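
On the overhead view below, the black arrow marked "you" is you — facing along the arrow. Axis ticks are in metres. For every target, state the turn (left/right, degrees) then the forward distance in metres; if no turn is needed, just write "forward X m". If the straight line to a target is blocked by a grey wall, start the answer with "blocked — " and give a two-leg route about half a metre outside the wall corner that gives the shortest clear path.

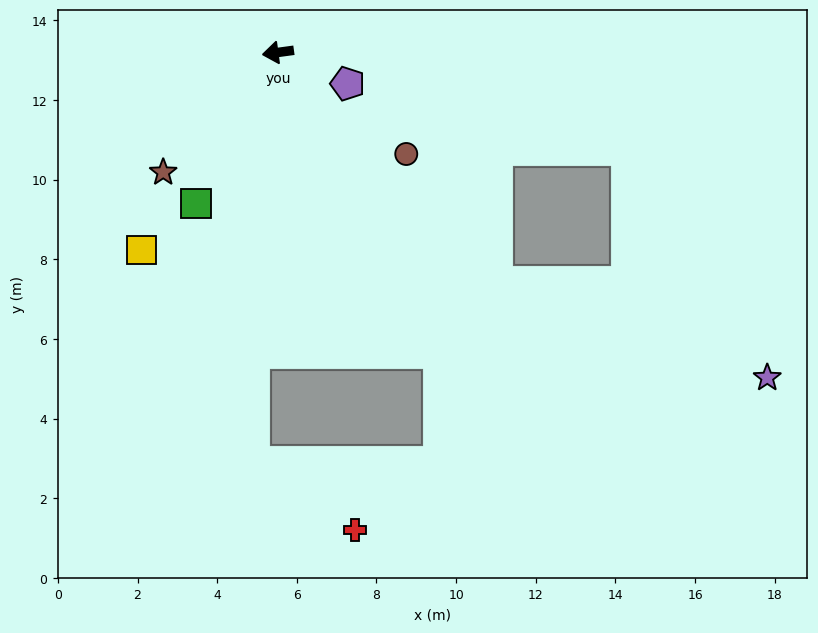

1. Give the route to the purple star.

blocked — turn left 126°, forward 8.0 m, then turn left 27°, forward 7.2 m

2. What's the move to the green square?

turn left 54°, forward 4.3 m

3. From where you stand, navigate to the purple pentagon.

turn left 148°, forward 1.9 m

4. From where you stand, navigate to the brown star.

turn left 39°, forward 4.2 m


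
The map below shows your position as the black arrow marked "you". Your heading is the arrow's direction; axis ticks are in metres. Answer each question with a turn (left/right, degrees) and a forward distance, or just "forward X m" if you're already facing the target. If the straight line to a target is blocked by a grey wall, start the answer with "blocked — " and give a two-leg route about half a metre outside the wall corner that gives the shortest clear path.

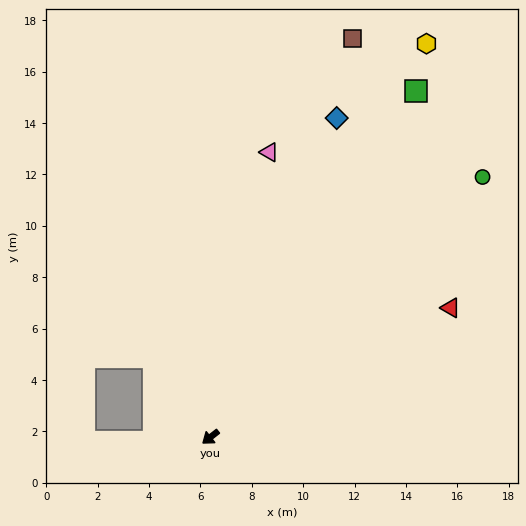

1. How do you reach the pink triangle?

turn right 140°, forward 11.3 m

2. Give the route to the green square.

turn right 159°, forward 15.7 m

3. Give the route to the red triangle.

turn left 170°, forward 10.6 m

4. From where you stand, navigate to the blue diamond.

turn right 150°, forward 13.4 m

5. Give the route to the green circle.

turn right 174°, forward 14.6 m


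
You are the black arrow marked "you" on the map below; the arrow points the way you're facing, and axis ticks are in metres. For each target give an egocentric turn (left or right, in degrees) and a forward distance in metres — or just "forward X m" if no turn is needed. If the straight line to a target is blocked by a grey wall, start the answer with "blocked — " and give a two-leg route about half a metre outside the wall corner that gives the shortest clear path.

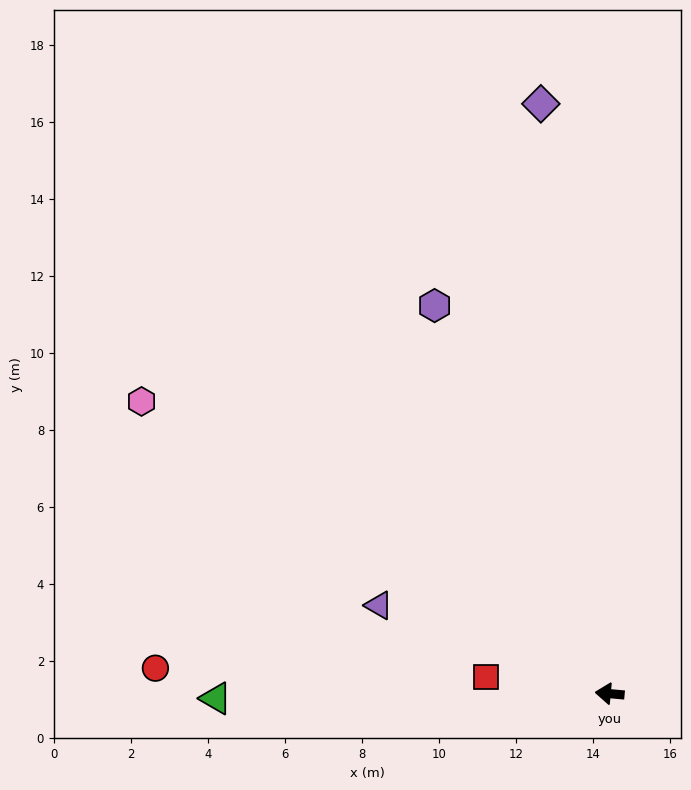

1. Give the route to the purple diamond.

turn right 78°, forward 15.4 m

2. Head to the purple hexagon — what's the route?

turn right 61°, forward 11.1 m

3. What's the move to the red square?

turn right 3°, forward 3.2 m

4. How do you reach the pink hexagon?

turn right 27°, forward 14.3 m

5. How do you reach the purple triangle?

turn right 16°, forward 6.4 m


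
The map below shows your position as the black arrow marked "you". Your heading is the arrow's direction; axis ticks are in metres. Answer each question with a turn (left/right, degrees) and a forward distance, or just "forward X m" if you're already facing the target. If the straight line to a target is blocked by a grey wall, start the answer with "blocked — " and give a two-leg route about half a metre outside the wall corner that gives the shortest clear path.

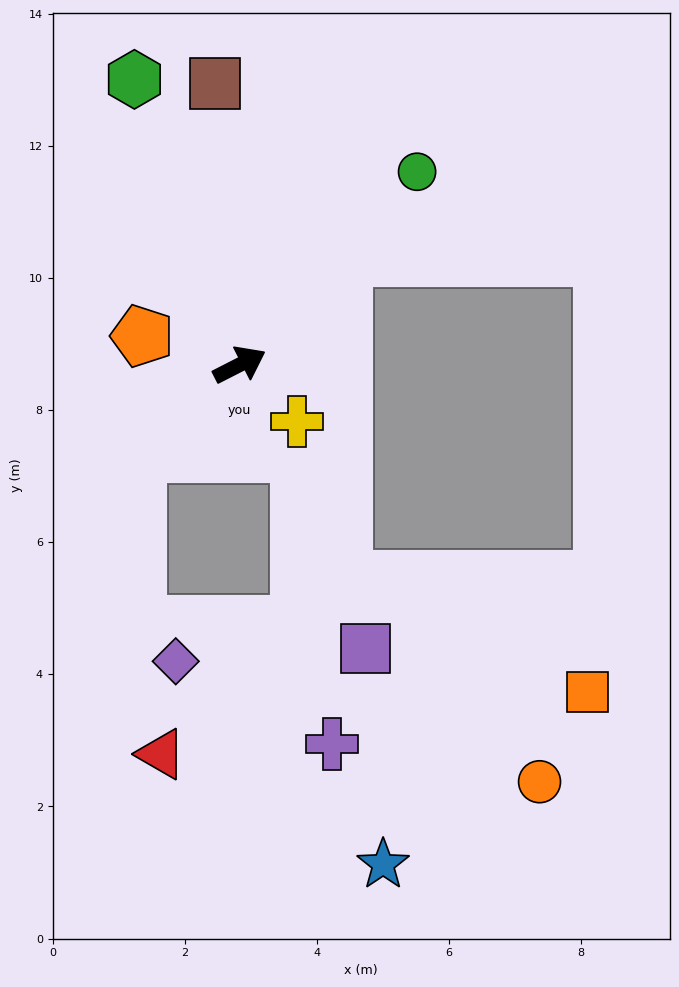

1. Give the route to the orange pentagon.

turn left 137°, forward 1.5 m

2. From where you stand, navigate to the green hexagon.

turn left 83°, forward 4.6 m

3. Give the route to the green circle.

turn left 20°, forward 4.0 m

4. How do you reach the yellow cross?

turn right 72°, forward 1.2 m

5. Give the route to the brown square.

turn left 68°, forward 4.3 m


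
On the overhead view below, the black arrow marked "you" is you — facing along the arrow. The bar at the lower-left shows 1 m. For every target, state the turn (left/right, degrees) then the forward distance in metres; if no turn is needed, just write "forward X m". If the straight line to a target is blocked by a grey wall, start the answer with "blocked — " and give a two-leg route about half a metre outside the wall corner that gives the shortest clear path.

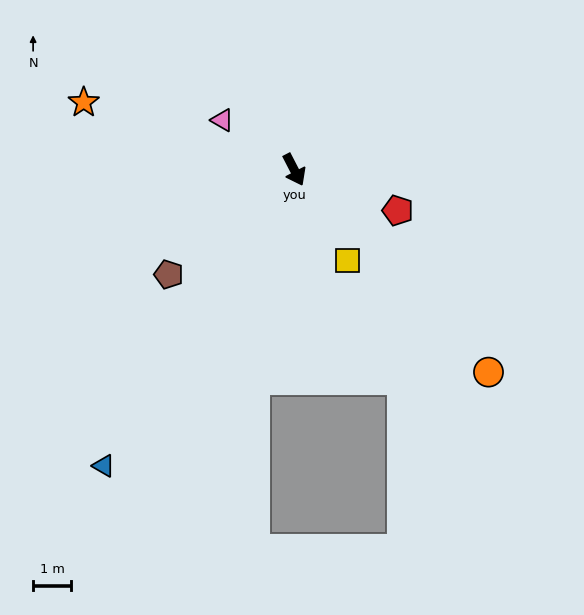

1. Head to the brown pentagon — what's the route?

turn right 77°, forward 4.3 m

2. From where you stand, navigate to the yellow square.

turn left 3°, forward 2.8 m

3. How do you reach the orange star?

turn right 135°, forward 5.8 m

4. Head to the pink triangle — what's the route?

turn right 152°, forward 2.3 m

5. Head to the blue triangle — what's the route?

turn right 60°, forward 9.3 m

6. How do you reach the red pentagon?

turn left 41°, forward 2.9 m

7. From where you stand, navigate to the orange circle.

turn left 17°, forward 7.4 m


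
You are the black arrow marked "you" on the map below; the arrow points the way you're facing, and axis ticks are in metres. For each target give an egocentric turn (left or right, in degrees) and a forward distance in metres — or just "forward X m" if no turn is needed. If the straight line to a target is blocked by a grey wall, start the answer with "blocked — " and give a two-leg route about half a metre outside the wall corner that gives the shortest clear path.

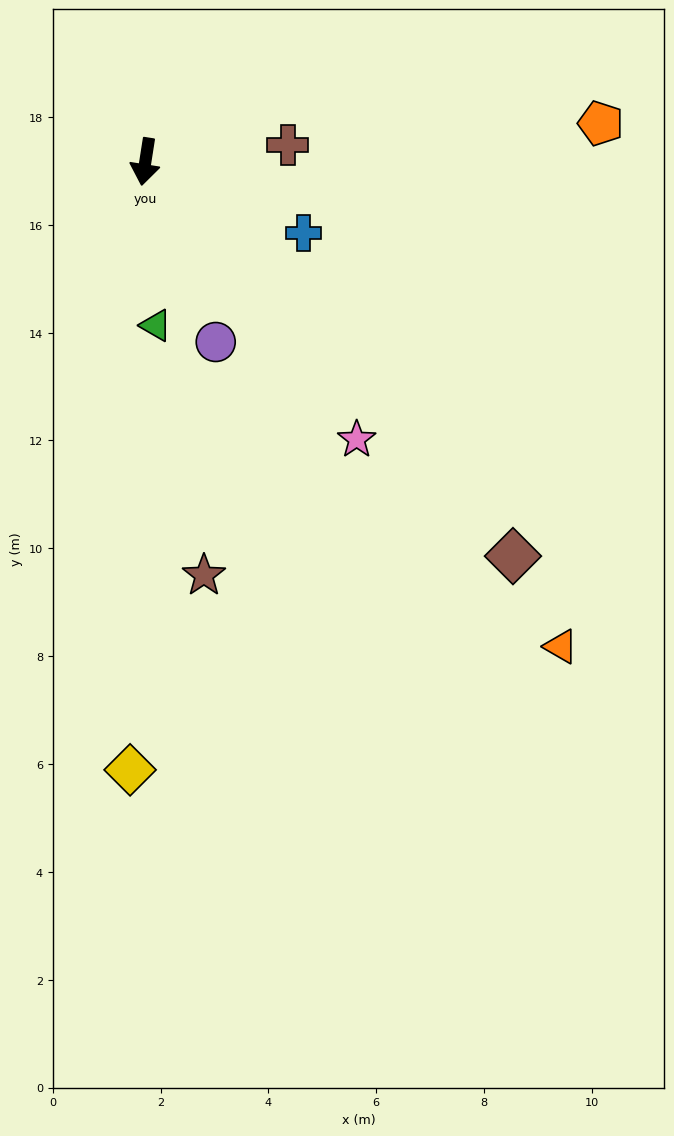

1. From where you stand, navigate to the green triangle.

turn left 13°, forward 3.0 m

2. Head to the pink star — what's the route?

turn left 46°, forward 6.5 m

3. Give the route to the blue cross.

turn left 75°, forward 3.2 m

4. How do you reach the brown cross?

turn left 106°, forward 2.7 m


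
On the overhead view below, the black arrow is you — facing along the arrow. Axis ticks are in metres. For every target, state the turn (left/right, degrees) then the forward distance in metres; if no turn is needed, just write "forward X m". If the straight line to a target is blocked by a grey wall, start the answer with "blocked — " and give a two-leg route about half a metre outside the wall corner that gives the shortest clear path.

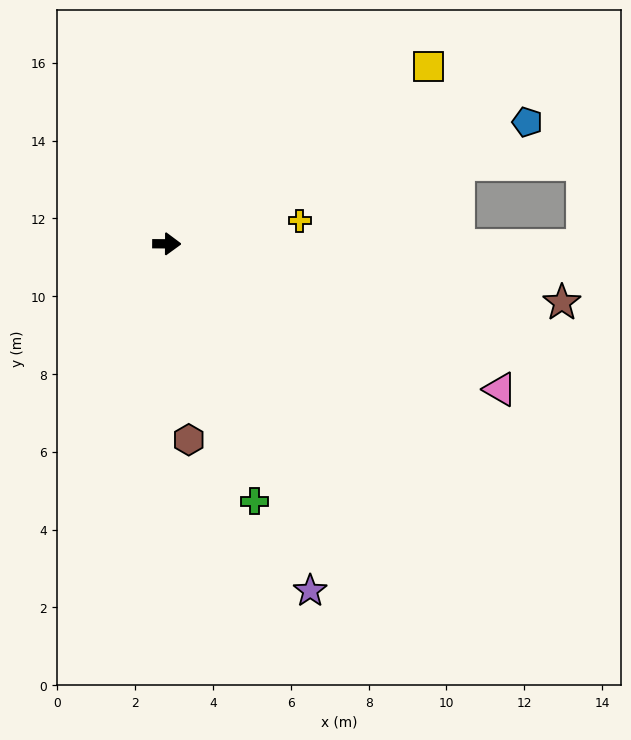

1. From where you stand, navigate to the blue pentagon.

turn left 19°, forward 9.8 m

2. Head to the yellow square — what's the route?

turn left 35°, forward 8.1 m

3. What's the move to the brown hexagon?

turn right 83°, forward 5.1 m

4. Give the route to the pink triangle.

turn right 23°, forward 9.3 m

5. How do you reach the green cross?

turn right 71°, forward 7.0 m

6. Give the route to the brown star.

turn right 8°, forward 10.3 m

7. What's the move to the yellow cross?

turn left 10°, forward 3.5 m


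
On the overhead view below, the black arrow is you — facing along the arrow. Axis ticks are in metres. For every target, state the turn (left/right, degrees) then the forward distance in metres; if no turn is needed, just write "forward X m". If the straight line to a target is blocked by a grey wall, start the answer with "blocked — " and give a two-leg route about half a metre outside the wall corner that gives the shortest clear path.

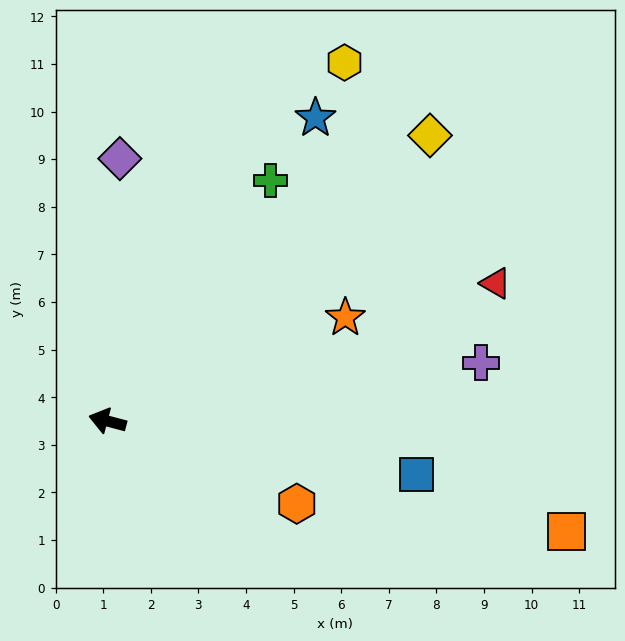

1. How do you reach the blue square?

turn right 175°, forward 6.6 m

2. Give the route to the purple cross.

turn right 156°, forward 7.9 m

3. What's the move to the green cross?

turn right 109°, forward 6.1 m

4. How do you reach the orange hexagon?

turn left 171°, forward 4.3 m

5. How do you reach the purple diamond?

turn right 78°, forward 5.5 m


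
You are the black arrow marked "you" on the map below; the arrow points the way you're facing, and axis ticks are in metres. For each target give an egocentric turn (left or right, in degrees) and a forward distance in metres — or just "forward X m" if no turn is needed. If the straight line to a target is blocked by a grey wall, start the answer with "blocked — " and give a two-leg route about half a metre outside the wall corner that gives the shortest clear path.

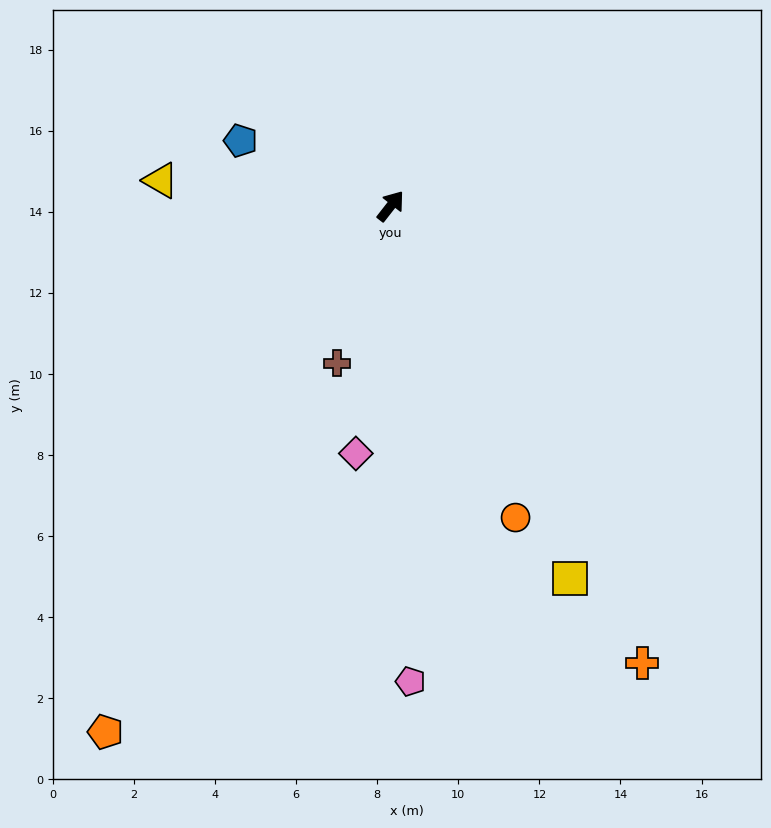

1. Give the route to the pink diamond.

turn right 150°, forward 6.2 m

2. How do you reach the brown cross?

turn right 161°, forward 4.1 m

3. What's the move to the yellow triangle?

turn left 122°, forward 5.7 m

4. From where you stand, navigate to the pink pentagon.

turn right 140°, forward 11.7 m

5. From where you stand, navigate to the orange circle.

turn right 120°, forward 8.3 m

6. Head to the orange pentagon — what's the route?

turn right 170°, forward 14.8 m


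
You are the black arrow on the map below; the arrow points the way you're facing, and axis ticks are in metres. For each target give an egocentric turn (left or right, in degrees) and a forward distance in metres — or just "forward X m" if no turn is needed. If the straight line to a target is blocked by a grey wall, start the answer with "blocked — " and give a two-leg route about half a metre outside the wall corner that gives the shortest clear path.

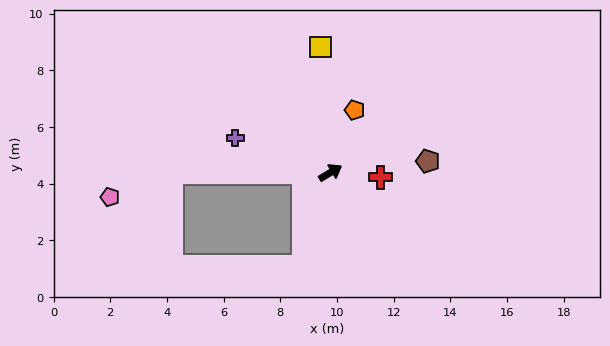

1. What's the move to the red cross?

turn right 36°, forward 1.8 m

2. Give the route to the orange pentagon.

turn left 38°, forward 2.4 m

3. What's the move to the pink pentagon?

blocked — turn left 149°, forward 5.6 m, then turn left 22°, forward 2.3 m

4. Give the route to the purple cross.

turn left 129°, forward 3.6 m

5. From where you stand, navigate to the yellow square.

turn left 64°, forward 4.5 m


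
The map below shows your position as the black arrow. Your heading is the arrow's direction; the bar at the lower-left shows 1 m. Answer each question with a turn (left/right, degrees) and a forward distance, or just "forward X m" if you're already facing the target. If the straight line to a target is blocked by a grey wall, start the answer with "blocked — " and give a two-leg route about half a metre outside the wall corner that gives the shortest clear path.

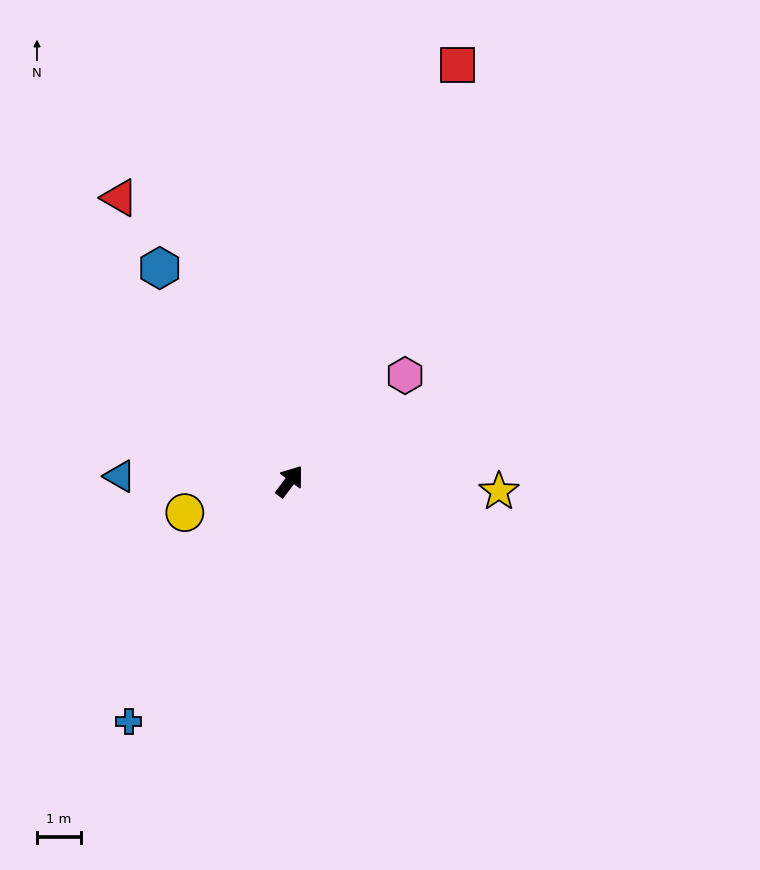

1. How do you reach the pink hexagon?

turn right 11°, forward 3.5 m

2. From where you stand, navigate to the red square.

turn left 15°, forward 10.2 m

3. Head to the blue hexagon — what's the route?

turn left 68°, forward 5.7 m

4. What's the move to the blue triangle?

turn left 125°, forward 3.9 m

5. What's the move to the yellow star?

turn right 56°, forward 4.8 m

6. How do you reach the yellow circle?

turn left 144°, forward 2.5 m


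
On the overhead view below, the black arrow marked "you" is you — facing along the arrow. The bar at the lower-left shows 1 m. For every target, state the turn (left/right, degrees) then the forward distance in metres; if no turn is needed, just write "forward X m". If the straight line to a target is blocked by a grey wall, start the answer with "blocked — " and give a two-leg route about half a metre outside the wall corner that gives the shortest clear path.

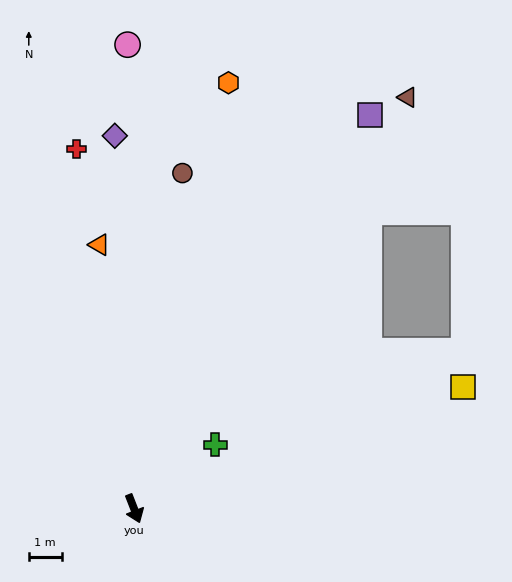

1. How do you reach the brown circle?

turn left 150°, forward 10.3 m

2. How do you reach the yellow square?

turn left 89°, forward 10.6 m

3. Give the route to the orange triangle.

turn left 166°, forward 8.1 m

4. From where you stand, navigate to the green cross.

turn left 107°, forward 3.1 m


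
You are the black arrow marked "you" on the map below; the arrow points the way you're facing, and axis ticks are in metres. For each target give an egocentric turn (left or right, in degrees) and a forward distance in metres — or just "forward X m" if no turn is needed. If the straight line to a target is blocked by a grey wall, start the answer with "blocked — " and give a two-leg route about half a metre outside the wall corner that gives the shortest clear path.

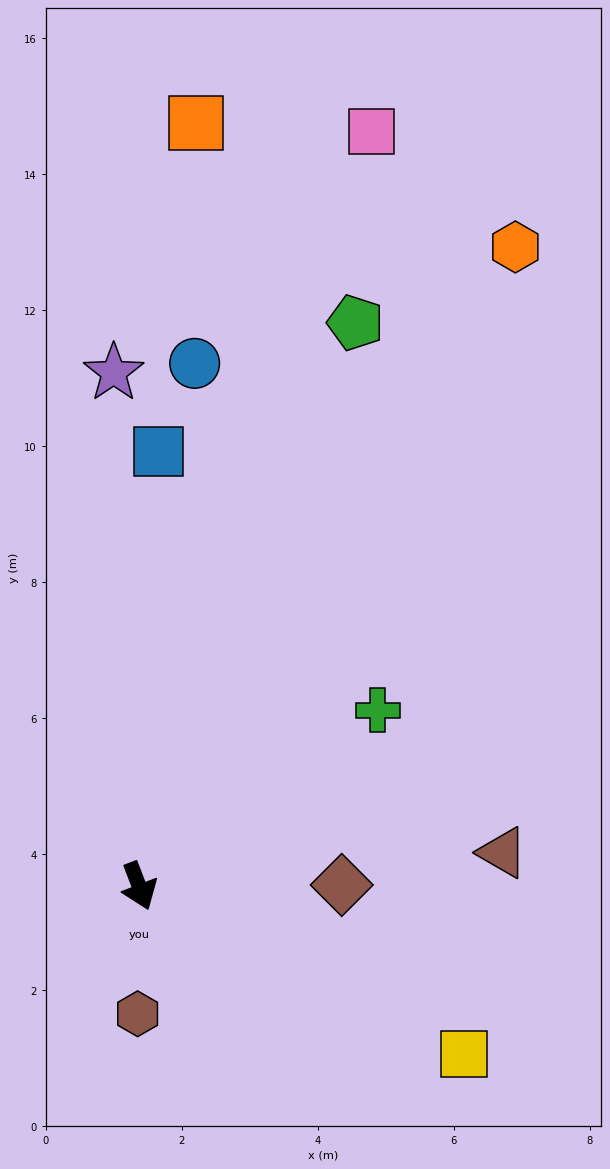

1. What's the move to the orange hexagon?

turn left 129°, forward 10.9 m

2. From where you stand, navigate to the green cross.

turn left 105°, forward 4.4 m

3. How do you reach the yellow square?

turn left 42°, forward 5.4 m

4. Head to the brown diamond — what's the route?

turn left 69°, forward 3.0 m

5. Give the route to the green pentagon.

turn left 138°, forward 8.9 m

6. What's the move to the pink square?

turn left 142°, forward 11.6 m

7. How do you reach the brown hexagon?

turn right 22°, forward 1.9 m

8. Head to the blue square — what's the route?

turn left 156°, forward 6.4 m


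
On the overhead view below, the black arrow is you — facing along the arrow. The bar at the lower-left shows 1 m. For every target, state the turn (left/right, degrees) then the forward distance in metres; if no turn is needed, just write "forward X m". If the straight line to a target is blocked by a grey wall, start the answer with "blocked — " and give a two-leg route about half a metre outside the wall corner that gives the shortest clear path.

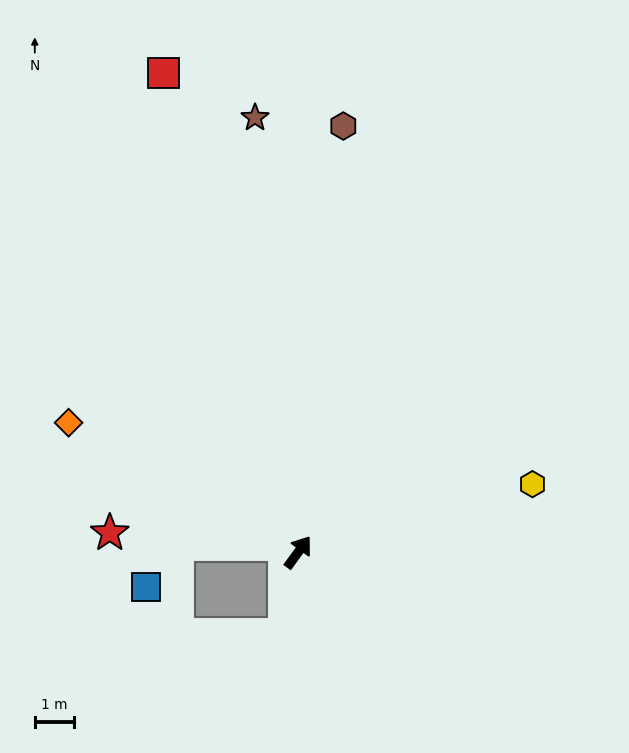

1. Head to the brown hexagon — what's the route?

turn left 30°, forward 10.8 m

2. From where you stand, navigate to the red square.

turn left 52°, forward 12.6 m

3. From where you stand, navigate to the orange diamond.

turn left 97°, forward 6.7 m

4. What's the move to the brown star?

turn left 42°, forward 11.0 m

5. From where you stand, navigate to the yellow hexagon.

turn right 38°, forward 6.2 m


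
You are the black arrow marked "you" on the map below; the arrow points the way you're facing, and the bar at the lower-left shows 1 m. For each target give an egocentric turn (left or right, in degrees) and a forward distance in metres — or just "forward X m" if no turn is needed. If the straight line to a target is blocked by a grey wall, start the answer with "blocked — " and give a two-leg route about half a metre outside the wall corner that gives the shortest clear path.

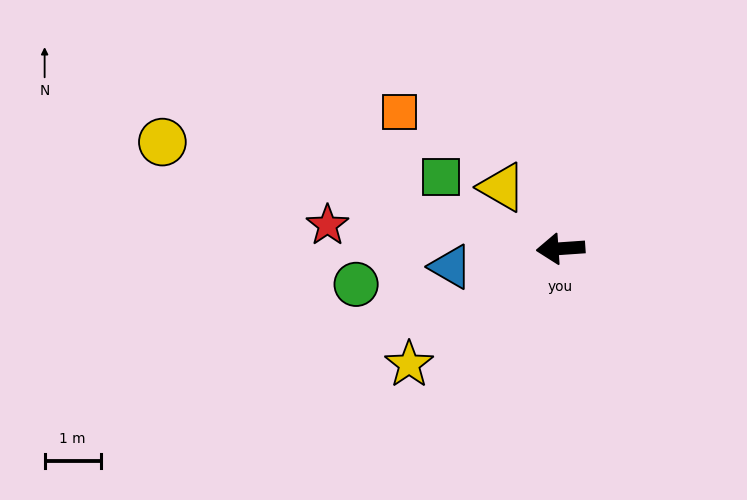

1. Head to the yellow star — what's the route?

turn left 33°, forward 3.4 m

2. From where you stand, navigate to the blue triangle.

turn left 5°, forward 2.0 m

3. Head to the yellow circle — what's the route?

turn right 19°, forward 7.4 m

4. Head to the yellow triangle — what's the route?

turn right 50°, forward 1.5 m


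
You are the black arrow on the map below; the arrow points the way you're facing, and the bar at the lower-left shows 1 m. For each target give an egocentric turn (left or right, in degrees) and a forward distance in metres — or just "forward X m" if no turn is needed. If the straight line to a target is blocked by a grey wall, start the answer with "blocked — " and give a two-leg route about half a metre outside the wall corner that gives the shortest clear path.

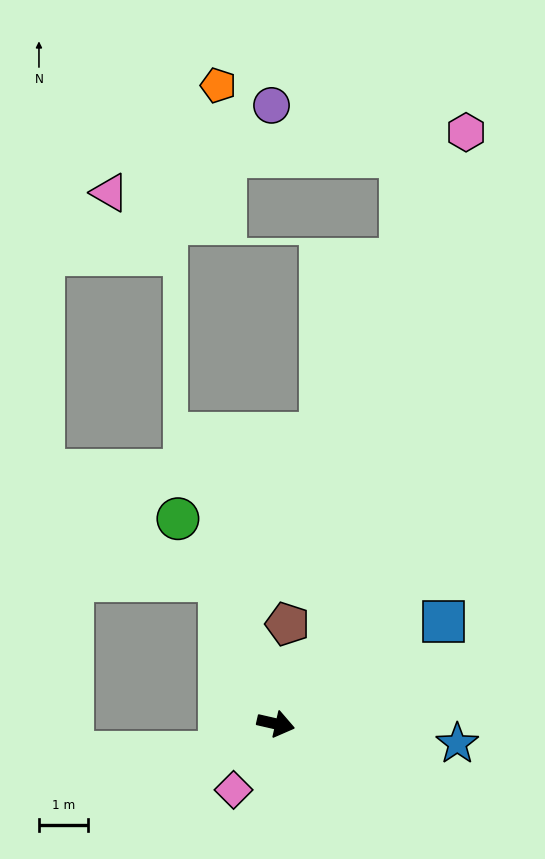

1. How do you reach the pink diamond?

turn right 110°, forward 1.6 m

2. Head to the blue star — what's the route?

turn left 7°, forward 3.7 m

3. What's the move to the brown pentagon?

turn left 96°, forward 2.1 m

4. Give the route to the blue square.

turn left 44°, forward 4.0 m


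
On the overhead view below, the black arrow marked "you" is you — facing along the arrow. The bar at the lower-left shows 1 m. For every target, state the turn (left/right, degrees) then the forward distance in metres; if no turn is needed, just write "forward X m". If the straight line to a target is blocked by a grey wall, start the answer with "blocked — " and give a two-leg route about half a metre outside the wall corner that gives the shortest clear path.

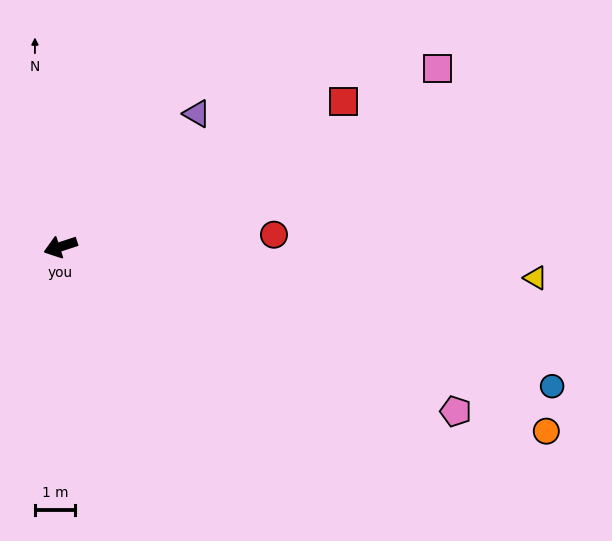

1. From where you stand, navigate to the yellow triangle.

turn left 158°, forward 11.9 m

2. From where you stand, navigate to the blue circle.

turn left 146°, forward 12.8 m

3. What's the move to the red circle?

turn left 165°, forward 5.4 m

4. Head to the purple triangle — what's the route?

turn right 154°, forward 4.8 m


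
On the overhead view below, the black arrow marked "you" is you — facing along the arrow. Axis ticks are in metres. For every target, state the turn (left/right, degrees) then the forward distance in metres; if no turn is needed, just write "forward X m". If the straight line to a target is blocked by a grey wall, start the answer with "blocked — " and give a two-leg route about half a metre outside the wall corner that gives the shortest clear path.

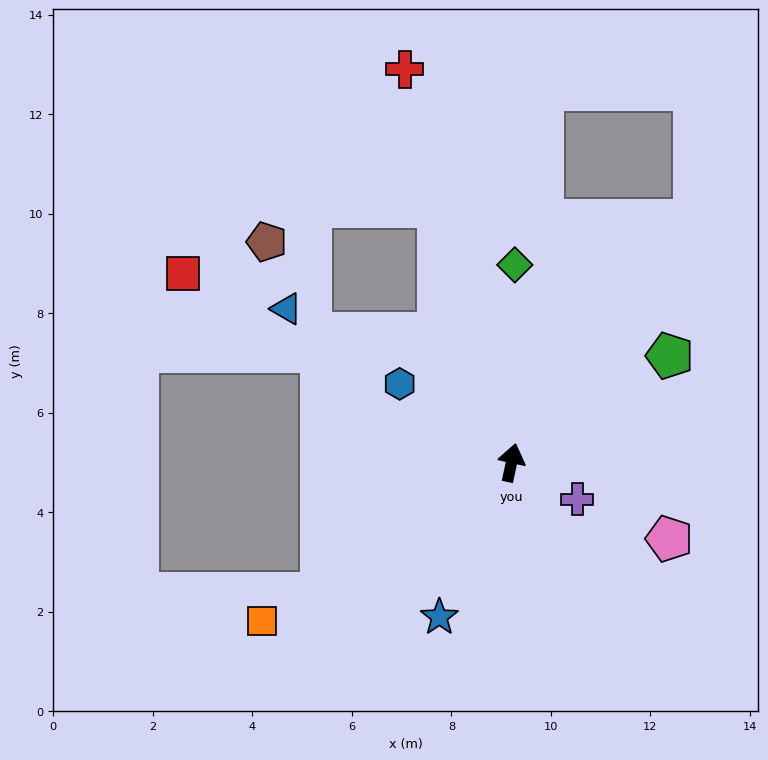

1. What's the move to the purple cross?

turn right 107°, forward 1.5 m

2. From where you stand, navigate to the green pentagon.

turn right 44°, forward 3.8 m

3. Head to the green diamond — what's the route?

turn left 11°, forward 4.0 m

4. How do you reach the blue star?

turn left 167°, forward 3.4 m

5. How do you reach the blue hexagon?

turn left 67°, forward 2.7 m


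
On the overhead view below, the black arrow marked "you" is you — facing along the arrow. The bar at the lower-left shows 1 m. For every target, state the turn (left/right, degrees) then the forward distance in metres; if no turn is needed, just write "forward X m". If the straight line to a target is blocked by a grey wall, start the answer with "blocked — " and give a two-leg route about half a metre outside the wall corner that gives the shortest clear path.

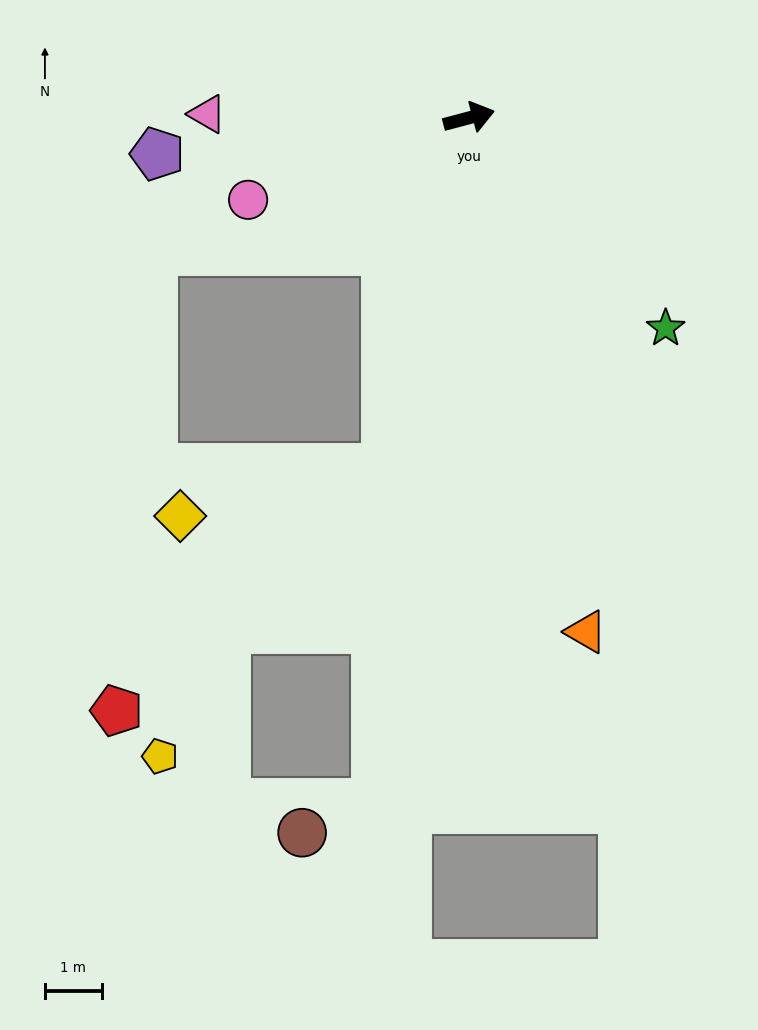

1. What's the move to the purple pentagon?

turn left 172°, forward 5.5 m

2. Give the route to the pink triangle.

turn left 164°, forward 4.6 m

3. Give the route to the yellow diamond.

blocked — turn right 118°, forward 6.3 m, then turn right 64°, forward 3.7 m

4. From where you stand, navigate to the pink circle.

turn right 174°, forward 4.1 m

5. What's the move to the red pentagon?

blocked — turn right 118°, forward 6.3 m, then turn right 35°, forward 6.4 m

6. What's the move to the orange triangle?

turn right 92°, forward 9.3 m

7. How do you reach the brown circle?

blocked — turn right 113°, forward 12.2 m, then turn right 60°, forward 1.4 m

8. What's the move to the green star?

turn right 62°, forward 5.1 m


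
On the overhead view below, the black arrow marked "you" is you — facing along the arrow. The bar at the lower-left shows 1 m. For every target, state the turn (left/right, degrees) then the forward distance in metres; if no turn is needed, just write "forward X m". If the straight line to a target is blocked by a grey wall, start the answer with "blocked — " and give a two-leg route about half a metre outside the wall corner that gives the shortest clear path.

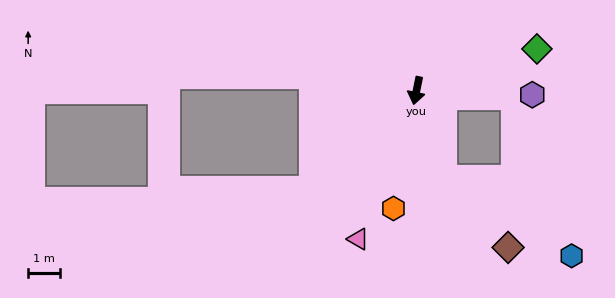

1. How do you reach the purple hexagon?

turn left 100°, forward 3.7 m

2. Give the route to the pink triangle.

turn right 10°, forward 5.0 m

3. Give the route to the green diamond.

turn left 121°, forward 4.0 m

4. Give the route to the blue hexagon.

blocked — turn left 29°, forward 2.9 m, then turn left 41°, forward 4.7 m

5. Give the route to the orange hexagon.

forward 3.8 m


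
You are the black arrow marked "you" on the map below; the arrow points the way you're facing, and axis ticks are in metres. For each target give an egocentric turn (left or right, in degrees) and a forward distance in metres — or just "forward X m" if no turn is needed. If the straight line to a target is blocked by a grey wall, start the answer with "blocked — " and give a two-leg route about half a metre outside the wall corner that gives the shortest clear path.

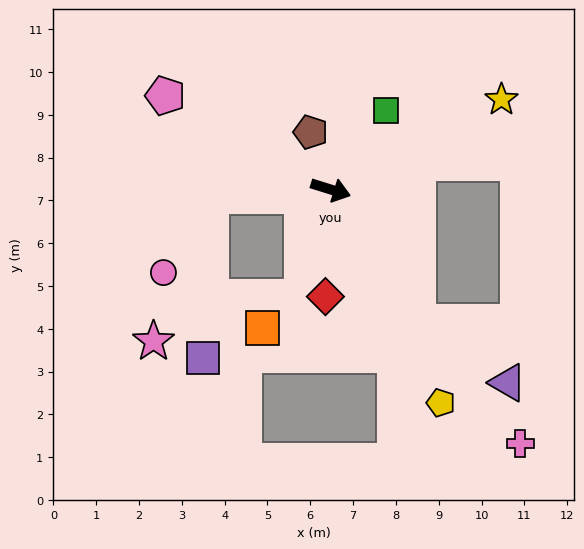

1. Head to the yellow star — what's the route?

turn left 45°, forward 4.5 m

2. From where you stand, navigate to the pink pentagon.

turn left 168°, forward 4.4 m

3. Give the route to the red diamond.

turn right 75°, forward 2.5 m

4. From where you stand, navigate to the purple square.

blocked — turn right 160°, forward 2.8 m, then turn left 85°, forward 3.8 m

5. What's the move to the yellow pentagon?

turn right 45°, forward 5.6 m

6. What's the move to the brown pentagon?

turn left 127°, forward 1.4 m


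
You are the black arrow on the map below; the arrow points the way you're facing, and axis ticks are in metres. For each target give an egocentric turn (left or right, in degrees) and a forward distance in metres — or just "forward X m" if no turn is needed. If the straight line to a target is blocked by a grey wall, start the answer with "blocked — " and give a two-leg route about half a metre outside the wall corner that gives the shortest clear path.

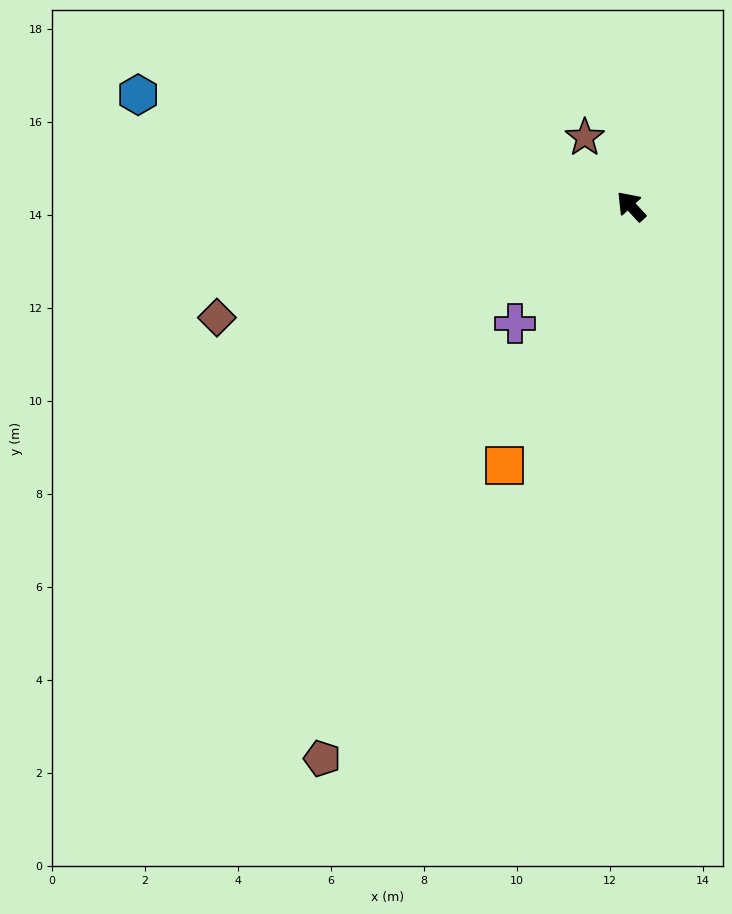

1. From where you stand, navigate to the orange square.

turn left 111°, forward 6.2 m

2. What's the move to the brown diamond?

turn left 62°, forward 9.2 m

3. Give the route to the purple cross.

turn left 93°, forward 3.6 m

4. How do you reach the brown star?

turn right 9°, forward 1.8 m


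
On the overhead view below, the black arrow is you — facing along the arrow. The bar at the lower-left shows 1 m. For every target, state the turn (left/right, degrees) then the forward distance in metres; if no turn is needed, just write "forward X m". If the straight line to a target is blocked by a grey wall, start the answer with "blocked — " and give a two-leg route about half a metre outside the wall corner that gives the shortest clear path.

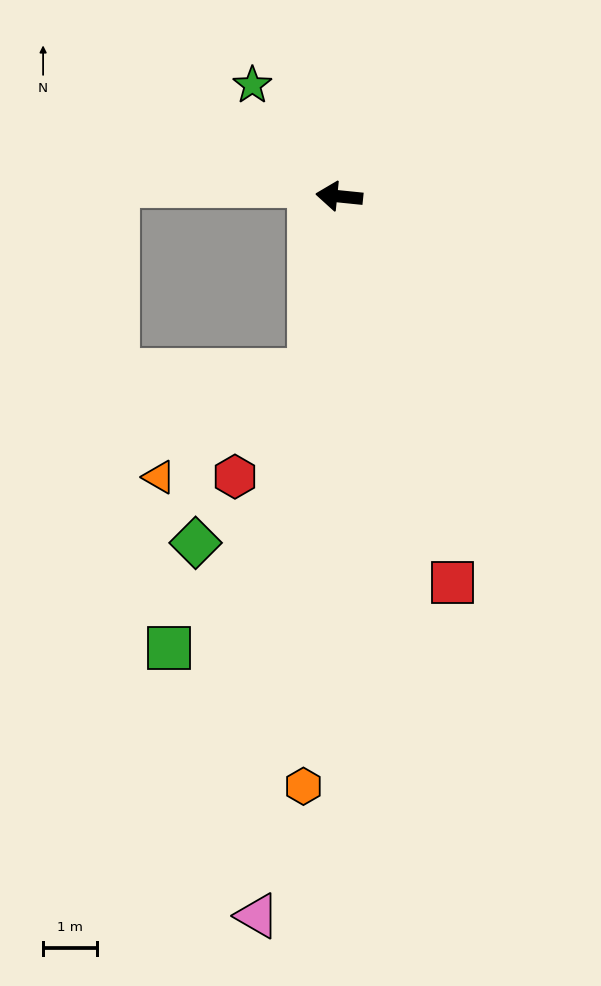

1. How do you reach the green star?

turn right 46°, forward 2.6 m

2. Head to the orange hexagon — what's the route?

turn left 92°, forward 11.0 m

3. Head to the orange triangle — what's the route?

blocked — turn left 86°, forward 3.3 m, then turn right 45°, forward 3.4 m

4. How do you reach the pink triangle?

turn left 89°, forward 13.4 m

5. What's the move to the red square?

turn left 112°, forward 7.5 m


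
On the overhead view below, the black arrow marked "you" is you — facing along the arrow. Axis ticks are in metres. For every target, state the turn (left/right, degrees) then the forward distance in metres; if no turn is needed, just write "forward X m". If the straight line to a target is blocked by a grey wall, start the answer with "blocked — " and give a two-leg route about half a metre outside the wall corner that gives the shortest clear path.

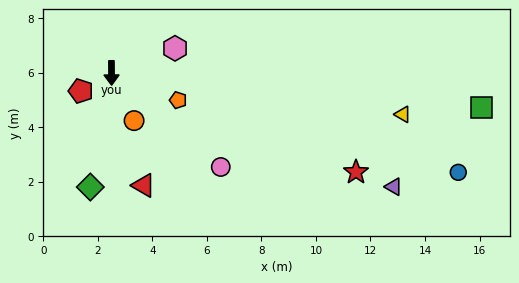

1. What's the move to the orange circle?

turn left 25°, forward 1.9 m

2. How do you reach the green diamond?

turn right 11°, forward 4.3 m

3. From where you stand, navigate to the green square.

turn left 84°, forward 13.6 m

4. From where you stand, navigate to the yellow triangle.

turn left 81°, forward 10.8 m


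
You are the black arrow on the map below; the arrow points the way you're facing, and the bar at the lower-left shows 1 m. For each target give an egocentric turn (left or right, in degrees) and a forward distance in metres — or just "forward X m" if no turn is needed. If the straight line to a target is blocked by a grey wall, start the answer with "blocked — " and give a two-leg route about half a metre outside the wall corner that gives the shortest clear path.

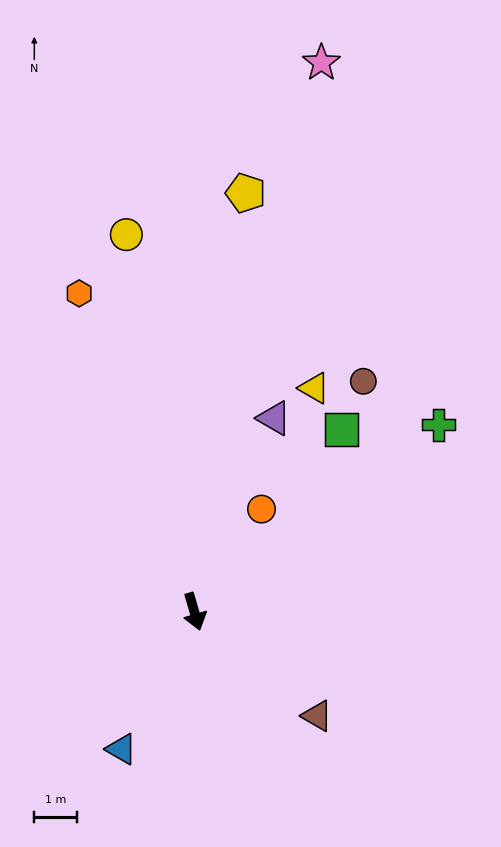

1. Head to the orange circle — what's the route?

turn left 130°, forward 2.9 m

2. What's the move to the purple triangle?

turn left 141°, forward 4.9 m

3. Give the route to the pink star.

turn left 151°, forward 13.3 m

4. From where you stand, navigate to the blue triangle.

turn right 44°, forward 3.7 m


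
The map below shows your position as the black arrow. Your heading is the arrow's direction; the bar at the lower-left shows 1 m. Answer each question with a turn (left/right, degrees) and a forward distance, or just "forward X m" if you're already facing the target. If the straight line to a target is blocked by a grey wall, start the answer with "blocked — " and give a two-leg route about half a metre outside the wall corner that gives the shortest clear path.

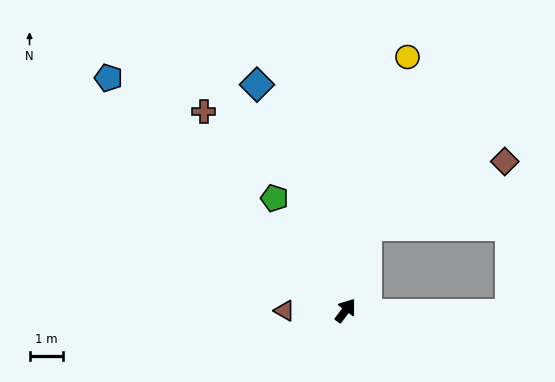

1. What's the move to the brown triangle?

turn left 127°, forward 1.8 m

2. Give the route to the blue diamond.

turn left 58°, forward 7.2 m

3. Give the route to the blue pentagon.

turn left 82°, forward 9.8 m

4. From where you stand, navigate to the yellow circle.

turn left 23°, forward 7.7 m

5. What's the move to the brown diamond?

blocked — turn left 22°, forward 2.6 m, then turn right 50°, forward 4.5 m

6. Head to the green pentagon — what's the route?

turn left 69°, forward 3.9 m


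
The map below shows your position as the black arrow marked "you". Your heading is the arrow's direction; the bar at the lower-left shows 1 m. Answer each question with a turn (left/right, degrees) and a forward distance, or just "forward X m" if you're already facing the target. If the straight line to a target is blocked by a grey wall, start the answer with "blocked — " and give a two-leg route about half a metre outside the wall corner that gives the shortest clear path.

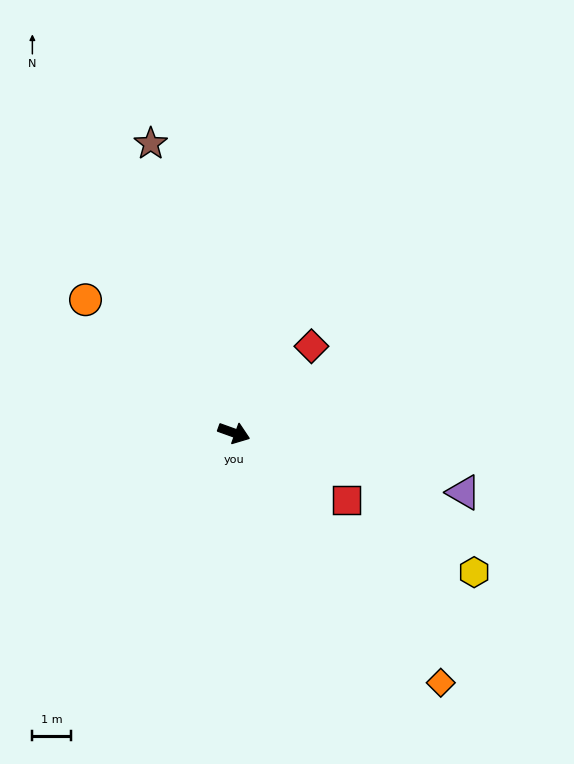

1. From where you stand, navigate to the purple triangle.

turn left 5°, forward 6.1 m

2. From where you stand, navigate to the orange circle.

turn left 158°, forward 5.1 m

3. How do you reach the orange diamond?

turn right 31°, forward 8.3 m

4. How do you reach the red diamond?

turn left 68°, forward 3.0 m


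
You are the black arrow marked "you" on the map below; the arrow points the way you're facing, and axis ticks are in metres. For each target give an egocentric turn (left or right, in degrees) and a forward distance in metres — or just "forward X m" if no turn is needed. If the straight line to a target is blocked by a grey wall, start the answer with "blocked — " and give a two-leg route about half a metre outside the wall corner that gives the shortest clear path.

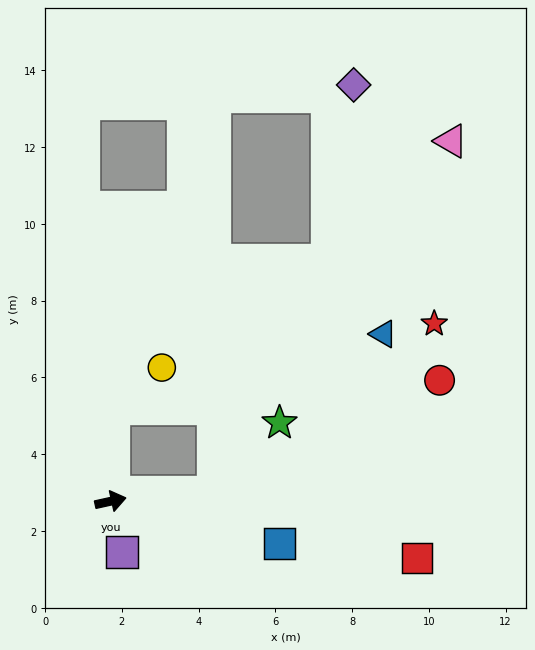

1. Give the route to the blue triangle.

blocked — turn left 76°, forward 2.4 m, then turn right 73°, forward 7.3 m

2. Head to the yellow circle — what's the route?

blocked — turn left 76°, forward 2.4 m, then turn right 48°, forward 1.7 m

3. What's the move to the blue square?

turn right 26°, forward 4.5 m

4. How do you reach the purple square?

turn right 89°, forward 1.3 m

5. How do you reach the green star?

blocked — turn right 7°, forward 2.7 m, then turn left 41°, forward 2.5 m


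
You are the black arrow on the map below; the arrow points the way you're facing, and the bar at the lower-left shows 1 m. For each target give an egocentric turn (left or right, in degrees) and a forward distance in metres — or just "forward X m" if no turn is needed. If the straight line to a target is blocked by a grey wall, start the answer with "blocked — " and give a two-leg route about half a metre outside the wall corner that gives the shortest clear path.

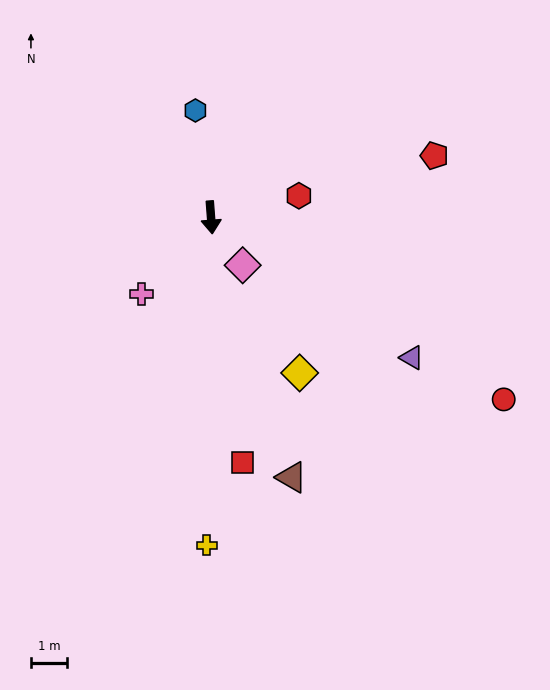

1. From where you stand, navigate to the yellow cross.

turn right 5°, forward 9.1 m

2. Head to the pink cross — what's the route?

turn right 47°, forward 2.9 m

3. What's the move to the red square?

turn left 3°, forward 6.9 m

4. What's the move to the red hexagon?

turn left 100°, forward 2.5 m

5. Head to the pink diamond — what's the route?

turn left 29°, forward 1.6 m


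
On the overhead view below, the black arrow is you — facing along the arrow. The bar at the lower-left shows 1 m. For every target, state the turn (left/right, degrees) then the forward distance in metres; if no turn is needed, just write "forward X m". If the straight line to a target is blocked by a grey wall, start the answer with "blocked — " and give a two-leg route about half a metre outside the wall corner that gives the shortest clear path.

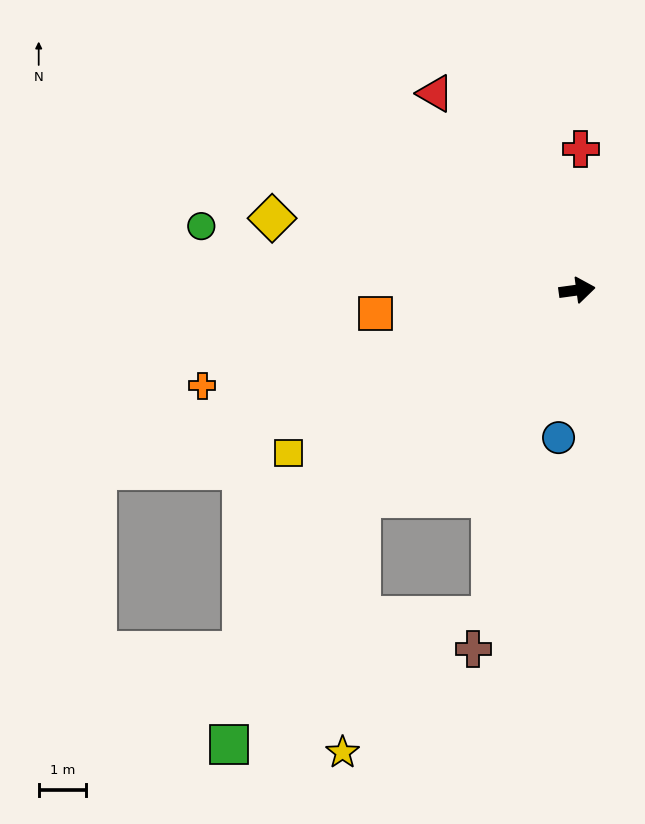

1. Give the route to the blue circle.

turn right 105°, forward 3.2 m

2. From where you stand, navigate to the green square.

blocked — turn right 144°, forward 6.4 m, then turn left 18°, forward 6.0 m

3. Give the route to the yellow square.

turn right 158°, forward 7.1 m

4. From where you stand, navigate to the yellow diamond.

turn left 159°, forward 6.7 m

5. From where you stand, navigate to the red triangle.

turn left 118°, forward 5.2 m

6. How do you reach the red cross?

turn left 81°, forward 3.0 m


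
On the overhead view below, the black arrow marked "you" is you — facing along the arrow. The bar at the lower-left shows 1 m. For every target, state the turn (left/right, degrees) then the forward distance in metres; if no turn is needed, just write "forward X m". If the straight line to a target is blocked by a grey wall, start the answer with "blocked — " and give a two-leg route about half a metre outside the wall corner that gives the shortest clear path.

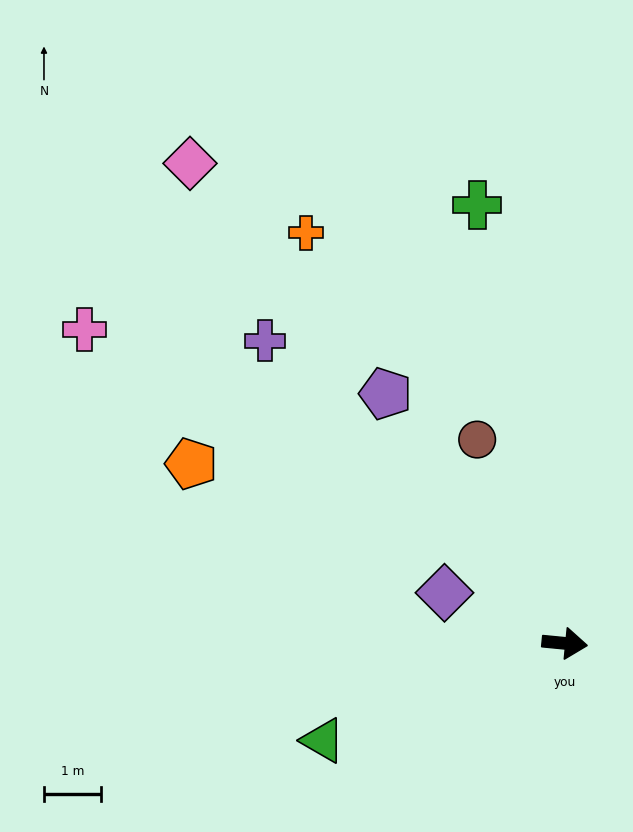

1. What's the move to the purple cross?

turn left 140°, forward 7.5 m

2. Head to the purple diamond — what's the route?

turn left 163°, forward 2.3 m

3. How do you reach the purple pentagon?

turn left 131°, forward 5.4 m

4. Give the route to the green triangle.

turn right 153°, forward 4.6 m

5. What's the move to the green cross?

turn left 107°, forward 7.8 m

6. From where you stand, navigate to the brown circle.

turn left 119°, forward 3.9 m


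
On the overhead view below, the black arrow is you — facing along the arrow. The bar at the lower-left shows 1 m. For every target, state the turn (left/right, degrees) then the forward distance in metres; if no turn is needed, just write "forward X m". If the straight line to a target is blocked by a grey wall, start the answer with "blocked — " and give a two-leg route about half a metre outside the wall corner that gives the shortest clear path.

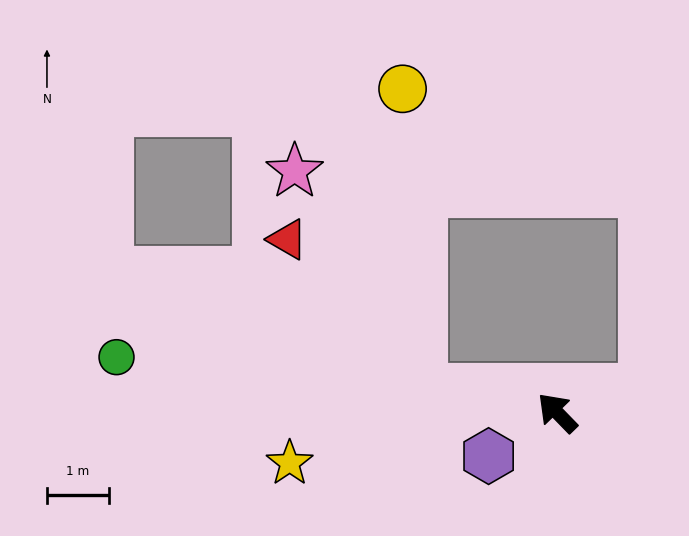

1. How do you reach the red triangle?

blocked — turn left 37°, forward 2.2 m, then turn right 40°, forward 3.2 m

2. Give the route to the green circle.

turn left 39°, forward 7.1 m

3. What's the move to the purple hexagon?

turn left 78°, forward 1.3 m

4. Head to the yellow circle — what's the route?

blocked — turn left 37°, forward 2.2 m, then turn right 78°, forward 4.9 m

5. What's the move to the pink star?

blocked — turn left 37°, forward 2.2 m, then turn right 51°, forward 4.1 m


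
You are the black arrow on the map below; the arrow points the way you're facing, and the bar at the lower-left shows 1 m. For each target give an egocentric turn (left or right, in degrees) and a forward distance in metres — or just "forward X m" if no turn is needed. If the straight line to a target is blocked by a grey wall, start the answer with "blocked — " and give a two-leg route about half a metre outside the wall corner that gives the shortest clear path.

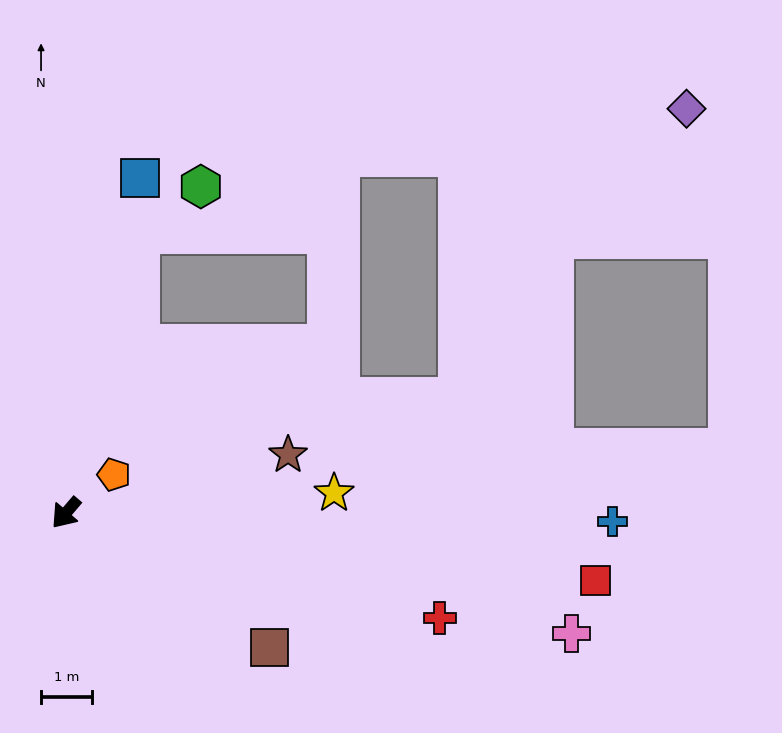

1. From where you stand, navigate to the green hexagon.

blocked — turn right 154°, forward 5.7 m, then turn right 39°, forward 1.5 m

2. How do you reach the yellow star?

turn left 135°, forward 5.3 m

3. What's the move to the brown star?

turn left 145°, forward 4.5 m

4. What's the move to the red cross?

turn left 115°, forward 7.6 m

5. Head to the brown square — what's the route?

turn left 97°, forward 4.8 m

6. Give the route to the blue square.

turn right 152°, forward 6.7 m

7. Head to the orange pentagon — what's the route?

turn left 169°, forward 1.2 m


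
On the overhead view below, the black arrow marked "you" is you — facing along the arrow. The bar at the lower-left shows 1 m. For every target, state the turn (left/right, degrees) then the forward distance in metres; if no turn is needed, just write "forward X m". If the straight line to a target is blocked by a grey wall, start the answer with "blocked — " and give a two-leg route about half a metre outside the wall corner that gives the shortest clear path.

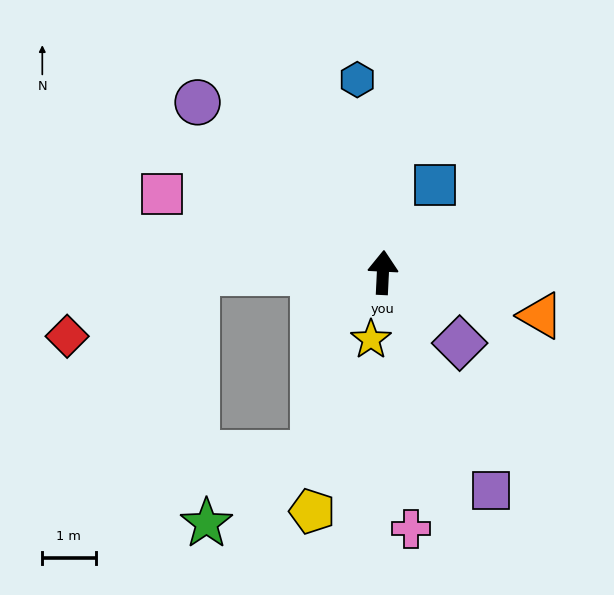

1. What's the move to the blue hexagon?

turn left 10°, forward 3.7 m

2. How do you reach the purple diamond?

turn right 130°, forward 2.0 m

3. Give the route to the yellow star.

turn left 173°, forward 1.3 m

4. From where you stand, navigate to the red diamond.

blocked — turn left 93°, forward 3.5 m, then turn left 26°, forward 2.7 m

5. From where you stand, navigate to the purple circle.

turn left 50°, forward 4.7 m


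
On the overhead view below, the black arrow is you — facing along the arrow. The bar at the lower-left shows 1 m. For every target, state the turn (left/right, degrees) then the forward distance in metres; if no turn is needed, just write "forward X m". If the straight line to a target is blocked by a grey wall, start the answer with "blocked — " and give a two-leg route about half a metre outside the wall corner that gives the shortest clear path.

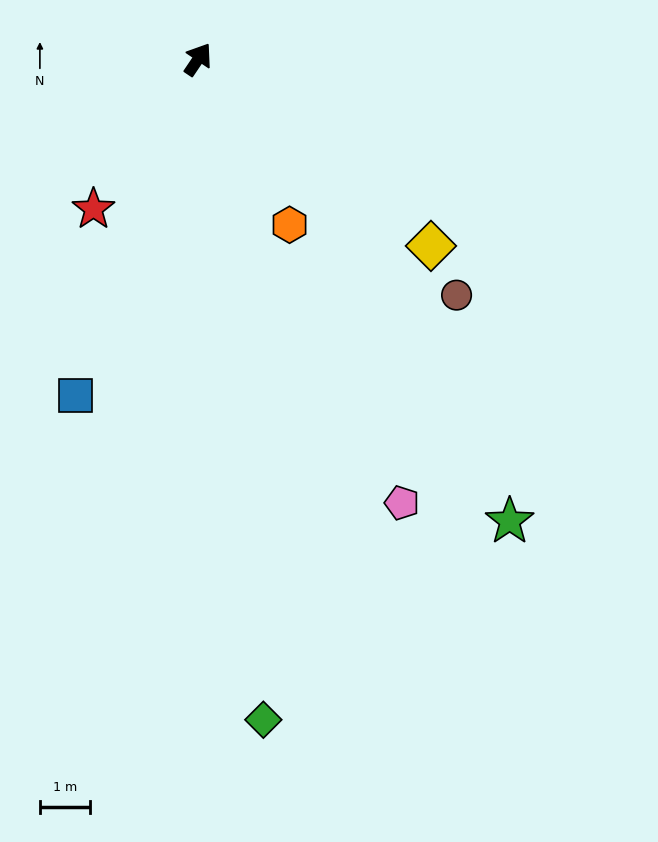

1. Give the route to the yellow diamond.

turn right 95°, forward 6.0 m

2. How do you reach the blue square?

turn right 166°, forward 7.2 m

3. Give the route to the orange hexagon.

turn right 117°, forward 3.8 m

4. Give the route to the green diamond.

turn right 140°, forward 13.4 m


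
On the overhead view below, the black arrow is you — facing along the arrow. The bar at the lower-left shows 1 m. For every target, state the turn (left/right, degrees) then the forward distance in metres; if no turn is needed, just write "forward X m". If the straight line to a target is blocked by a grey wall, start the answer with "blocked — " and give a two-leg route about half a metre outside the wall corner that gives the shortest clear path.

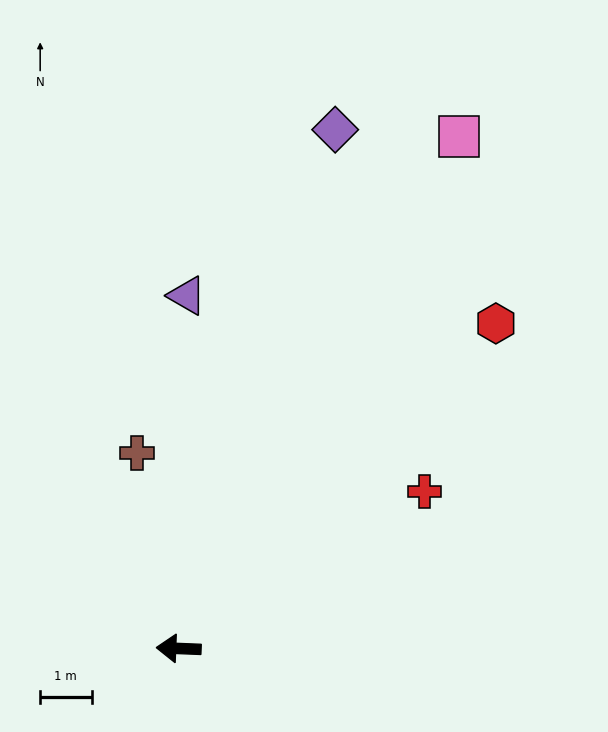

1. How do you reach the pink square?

turn right 116°, forward 11.4 m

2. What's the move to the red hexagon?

turn right 132°, forward 8.8 m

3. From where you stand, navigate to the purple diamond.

turn right 105°, forward 10.6 m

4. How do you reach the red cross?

turn right 145°, forward 5.7 m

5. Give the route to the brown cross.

turn right 76°, forward 3.9 m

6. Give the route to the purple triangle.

turn right 89°, forward 6.9 m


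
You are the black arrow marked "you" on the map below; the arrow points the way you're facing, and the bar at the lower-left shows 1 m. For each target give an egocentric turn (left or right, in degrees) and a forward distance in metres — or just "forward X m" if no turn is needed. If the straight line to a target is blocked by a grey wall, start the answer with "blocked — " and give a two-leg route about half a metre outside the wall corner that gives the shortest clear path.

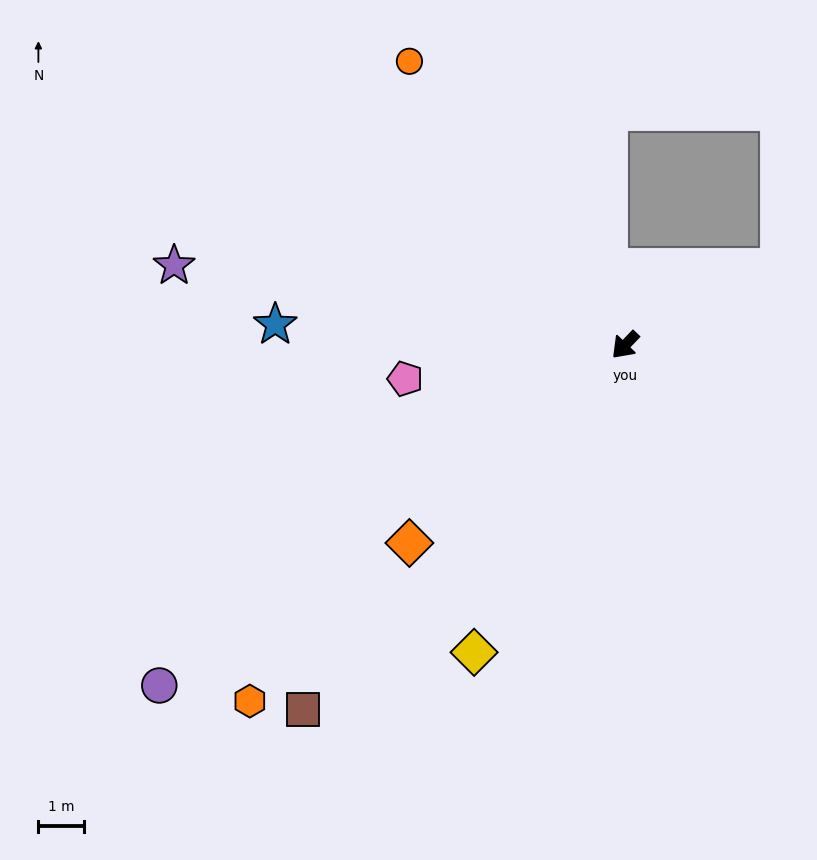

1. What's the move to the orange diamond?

turn right 4°, forward 6.4 m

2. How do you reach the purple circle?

turn right 10°, forward 12.6 m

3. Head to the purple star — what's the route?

turn right 56°, forward 10.0 m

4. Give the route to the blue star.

turn right 50°, forward 7.7 m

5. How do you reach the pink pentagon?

turn right 37°, forward 4.9 m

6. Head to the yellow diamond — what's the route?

turn left 18°, forward 7.5 m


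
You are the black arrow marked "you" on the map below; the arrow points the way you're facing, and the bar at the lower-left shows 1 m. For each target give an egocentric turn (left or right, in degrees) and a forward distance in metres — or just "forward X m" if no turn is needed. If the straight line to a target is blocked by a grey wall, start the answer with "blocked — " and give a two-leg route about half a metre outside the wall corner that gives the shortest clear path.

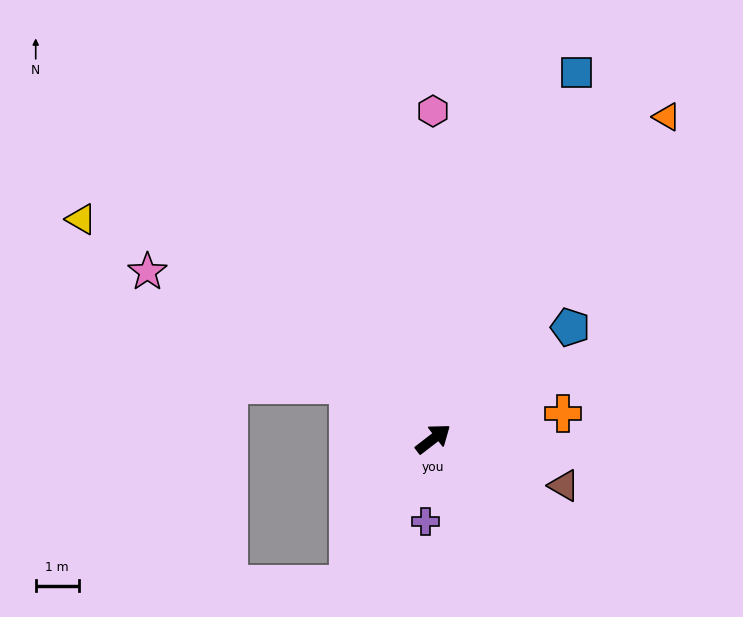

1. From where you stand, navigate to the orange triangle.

turn left 16°, forward 9.2 m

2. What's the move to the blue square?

turn left 31°, forward 9.1 m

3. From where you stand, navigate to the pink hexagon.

turn left 52°, forward 7.6 m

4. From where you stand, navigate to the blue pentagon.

forward 4.1 m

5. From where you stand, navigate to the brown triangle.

turn right 57°, forward 3.2 m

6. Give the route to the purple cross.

turn right 133°, forward 1.9 m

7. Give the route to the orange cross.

turn right 27°, forward 3.1 m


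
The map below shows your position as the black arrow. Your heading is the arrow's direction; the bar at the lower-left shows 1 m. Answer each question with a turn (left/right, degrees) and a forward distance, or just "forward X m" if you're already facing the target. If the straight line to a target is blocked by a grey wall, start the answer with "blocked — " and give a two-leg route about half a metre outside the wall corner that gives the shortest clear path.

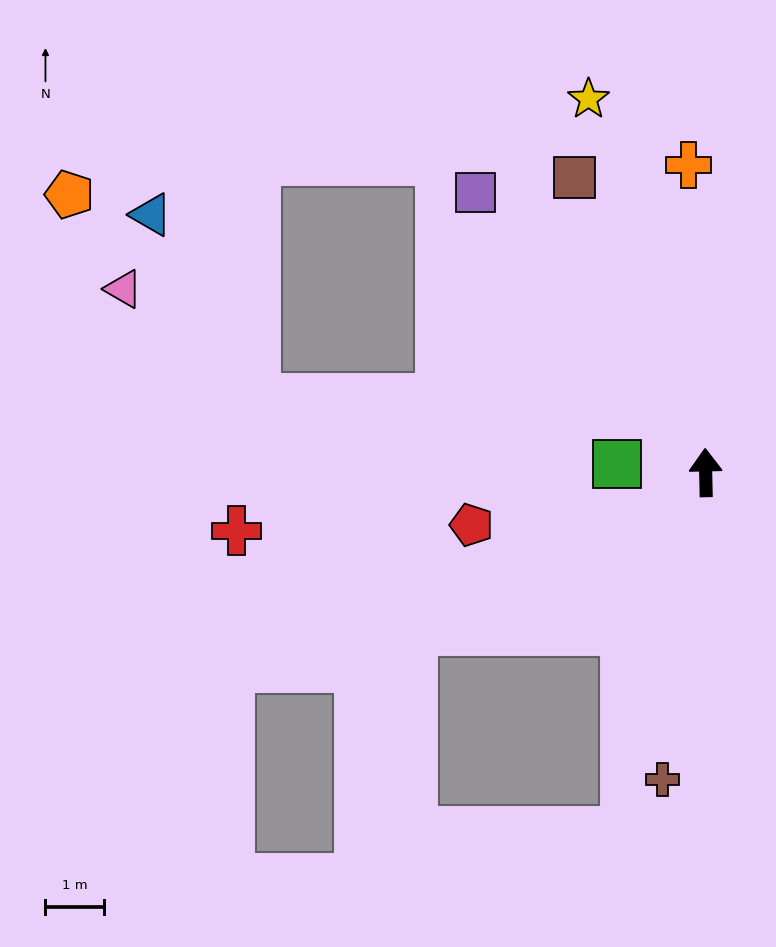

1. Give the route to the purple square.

turn left 38°, forward 6.2 m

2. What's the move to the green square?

turn left 83°, forward 1.5 m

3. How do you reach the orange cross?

forward 5.3 m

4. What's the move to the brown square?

turn left 23°, forward 5.6 m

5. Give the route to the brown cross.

turn left 171°, forward 5.3 m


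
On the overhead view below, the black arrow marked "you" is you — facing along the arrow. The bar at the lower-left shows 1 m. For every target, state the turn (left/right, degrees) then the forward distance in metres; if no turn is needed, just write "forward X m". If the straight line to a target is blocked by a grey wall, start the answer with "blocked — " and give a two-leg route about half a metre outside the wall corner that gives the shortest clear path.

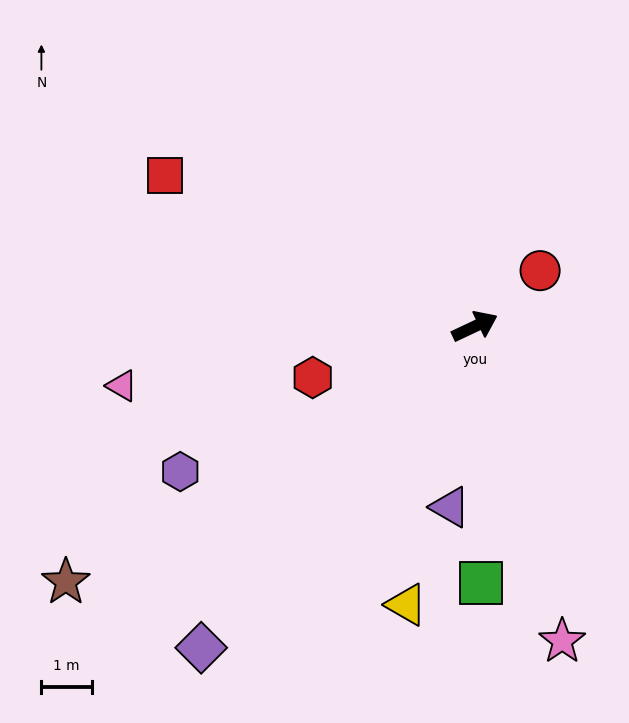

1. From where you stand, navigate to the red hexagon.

turn left 172°, forward 3.4 m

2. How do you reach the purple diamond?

turn right 156°, forward 8.3 m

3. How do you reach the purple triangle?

turn right 123°, forward 3.6 m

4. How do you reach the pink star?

turn right 100°, forward 6.5 m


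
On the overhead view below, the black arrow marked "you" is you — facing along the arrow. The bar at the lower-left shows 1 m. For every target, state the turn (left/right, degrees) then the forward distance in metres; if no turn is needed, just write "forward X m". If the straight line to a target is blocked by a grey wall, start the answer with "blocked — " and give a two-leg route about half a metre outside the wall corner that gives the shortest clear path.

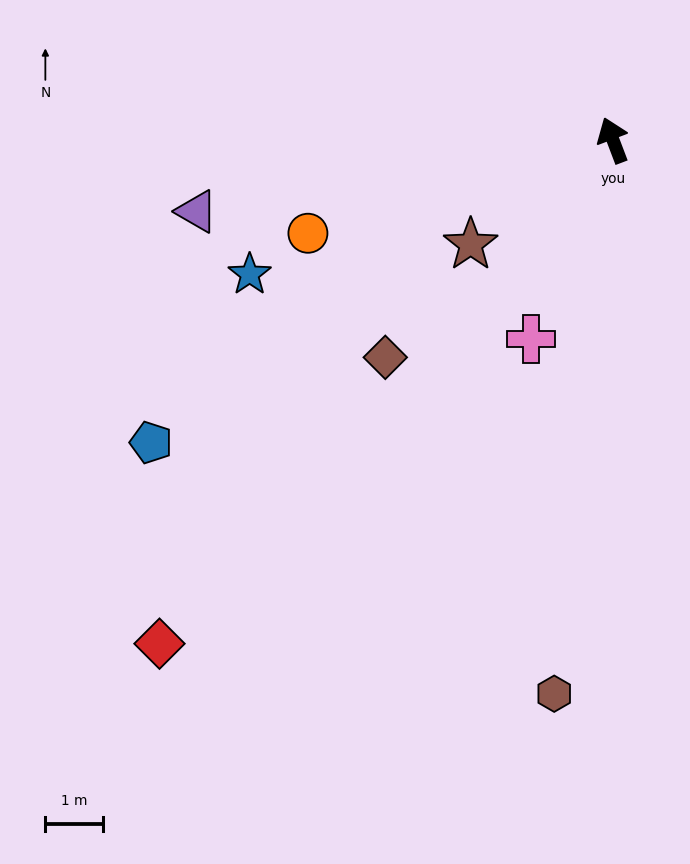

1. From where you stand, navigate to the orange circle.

turn left 86°, forward 5.6 m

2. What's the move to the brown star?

turn left 105°, forward 3.1 m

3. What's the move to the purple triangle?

turn left 79°, forward 7.4 m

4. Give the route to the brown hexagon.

turn left 153°, forward 9.7 m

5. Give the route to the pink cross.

turn left 137°, forward 3.8 m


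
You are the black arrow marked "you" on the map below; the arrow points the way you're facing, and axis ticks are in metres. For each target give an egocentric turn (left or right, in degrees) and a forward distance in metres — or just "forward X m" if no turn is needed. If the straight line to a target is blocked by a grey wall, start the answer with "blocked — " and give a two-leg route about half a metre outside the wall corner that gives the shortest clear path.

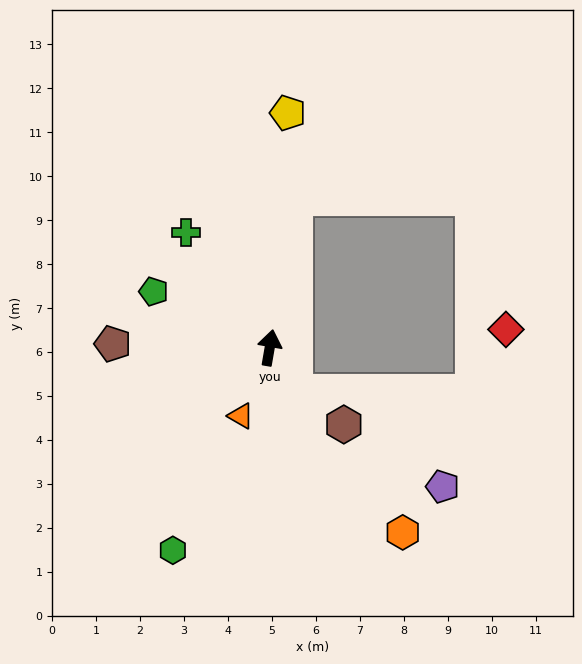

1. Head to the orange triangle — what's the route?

turn left 167°, forward 1.7 m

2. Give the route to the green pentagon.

turn left 74°, forward 2.9 m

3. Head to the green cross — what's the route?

turn left 46°, forward 3.2 m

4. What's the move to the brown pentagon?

turn left 98°, forward 3.6 m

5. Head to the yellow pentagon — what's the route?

turn left 5°, forward 5.4 m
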